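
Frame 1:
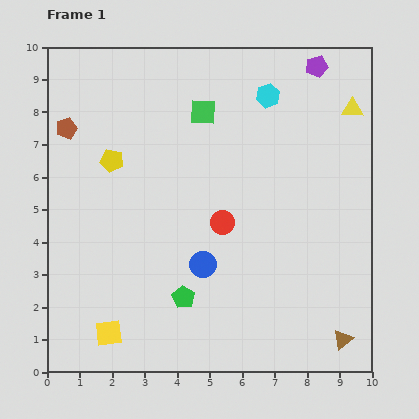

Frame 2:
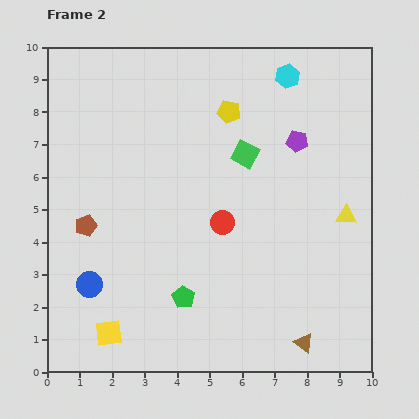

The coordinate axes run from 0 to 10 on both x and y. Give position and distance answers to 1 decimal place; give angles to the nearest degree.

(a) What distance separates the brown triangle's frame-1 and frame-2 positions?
1.2

The brown triangle moved from (9.1, 1.0) to (7.9, 0.9), a distance of √(1.2² + 0.1²) ≈ 1.2.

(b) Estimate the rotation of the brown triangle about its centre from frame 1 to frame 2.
46° counter-clockwise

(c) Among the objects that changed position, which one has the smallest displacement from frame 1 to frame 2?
the cyan hexagon

(moved 0.8)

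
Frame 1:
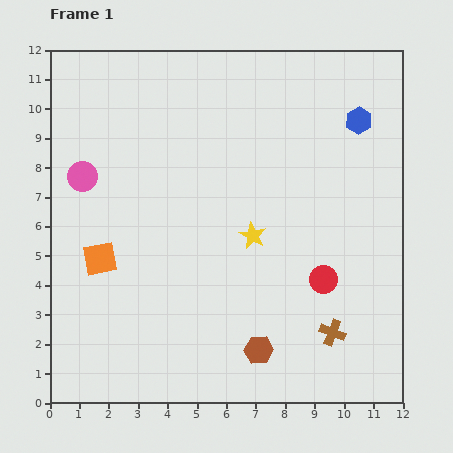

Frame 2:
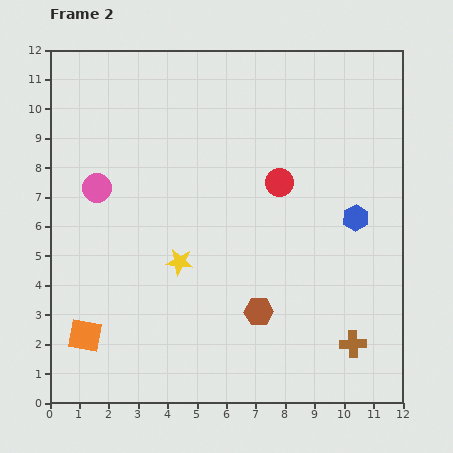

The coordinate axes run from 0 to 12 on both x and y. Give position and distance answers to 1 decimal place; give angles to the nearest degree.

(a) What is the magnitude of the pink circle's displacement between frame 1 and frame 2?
0.6

The pink circle moved from (1.1, 7.7) to (1.6, 7.3), a distance of √(0.5² + 0.4²) ≈ 0.6.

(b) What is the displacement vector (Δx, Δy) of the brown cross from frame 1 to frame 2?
(0.7, -0.4)

The brown cross was at (9.6, 2.4) in frame 1 and (10.3, 2.0) in frame 2.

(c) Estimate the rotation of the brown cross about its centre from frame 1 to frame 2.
24° counter-clockwise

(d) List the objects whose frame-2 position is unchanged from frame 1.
none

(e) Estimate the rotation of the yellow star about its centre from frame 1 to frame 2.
22° counter-clockwise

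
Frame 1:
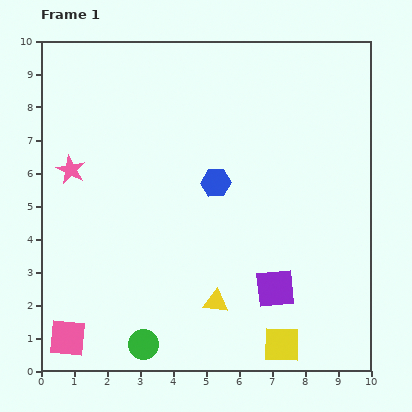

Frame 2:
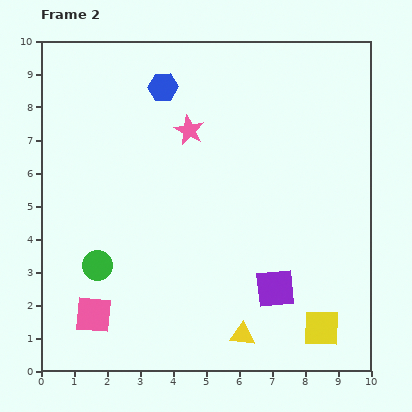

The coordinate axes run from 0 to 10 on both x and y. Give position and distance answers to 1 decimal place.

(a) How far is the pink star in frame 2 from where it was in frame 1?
3.8

The pink star moved from (0.9, 6.1) to (4.5, 7.3), a distance of √(3.6² + 1.2²) ≈ 3.8.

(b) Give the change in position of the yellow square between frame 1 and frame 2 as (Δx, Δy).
(1.2, 0.5)

The yellow square was at (7.3, 0.8) in frame 1 and (8.5, 1.3) in frame 2.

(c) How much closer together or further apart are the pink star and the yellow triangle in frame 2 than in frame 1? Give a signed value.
+0.5

Distance in frame 1: 5.9. Distance in frame 2: 6.4.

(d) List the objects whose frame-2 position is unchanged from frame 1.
the purple square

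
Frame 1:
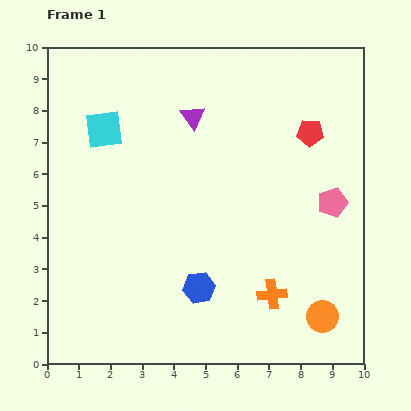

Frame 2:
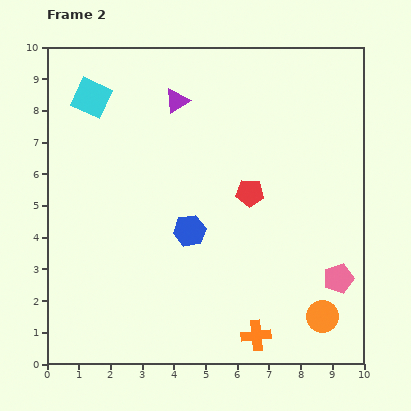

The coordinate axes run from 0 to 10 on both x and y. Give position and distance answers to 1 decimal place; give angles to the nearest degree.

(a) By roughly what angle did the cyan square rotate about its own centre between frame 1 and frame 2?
32° clockwise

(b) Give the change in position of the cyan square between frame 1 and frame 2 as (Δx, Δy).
(-0.4, 1.0)

The cyan square was at (1.8, 7.4) in frame 1 and (1.4, 8.4) in frame 2.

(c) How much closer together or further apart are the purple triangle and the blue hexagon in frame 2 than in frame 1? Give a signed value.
-1.3

Distance in frame 1: 5.4. Distance in frame 2: 4.1.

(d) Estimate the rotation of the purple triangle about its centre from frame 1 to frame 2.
33° clockwise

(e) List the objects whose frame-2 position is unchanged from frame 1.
the orange circle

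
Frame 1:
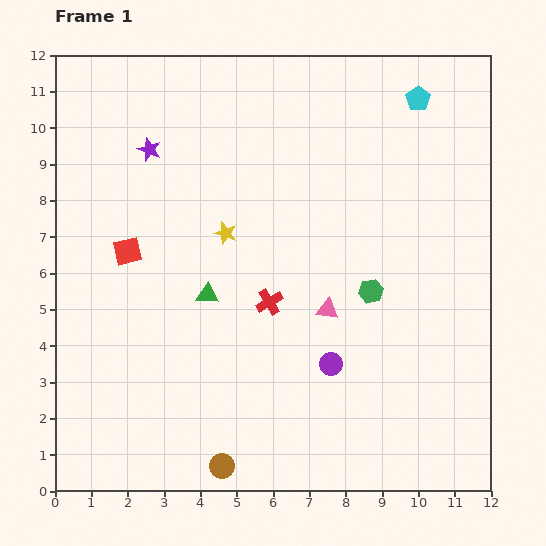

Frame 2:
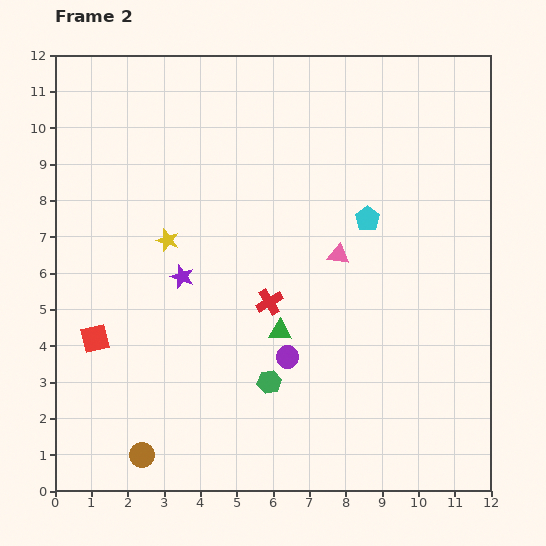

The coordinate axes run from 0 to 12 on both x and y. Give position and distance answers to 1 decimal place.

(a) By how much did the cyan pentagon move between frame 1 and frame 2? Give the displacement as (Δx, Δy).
(-1.4, -3.3)

The cyan pentagon was at (10.0, 10.8) in frame 1 and (8.6, 7.5) in frame 2.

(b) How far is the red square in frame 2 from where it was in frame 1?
2.6

The red square moved from (2.0, 6.6) to (1.1, 4.2), a distance of √(0.9² + 2.4²) ≈ 2.6.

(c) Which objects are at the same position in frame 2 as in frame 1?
the red cross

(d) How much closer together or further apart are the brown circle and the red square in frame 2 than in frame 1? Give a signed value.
-2.9

Distance in frame 1: 6.4. Distance in frame 2: 3.5.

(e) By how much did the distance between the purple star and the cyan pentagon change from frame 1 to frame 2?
-2.2

Distance in frame 1: 7.5. Distance in frame 2: 5.3.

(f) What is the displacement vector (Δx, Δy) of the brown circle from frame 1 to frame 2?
(-2.2, 0.3)

The brown circle was at (4.6, 0.7) in frame 1 and (2.4, 1.0) in frame 2.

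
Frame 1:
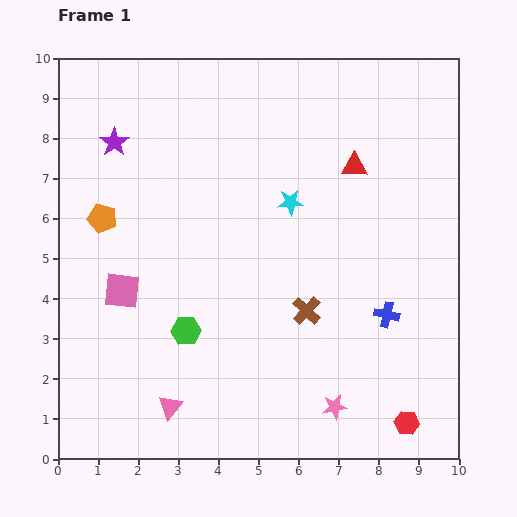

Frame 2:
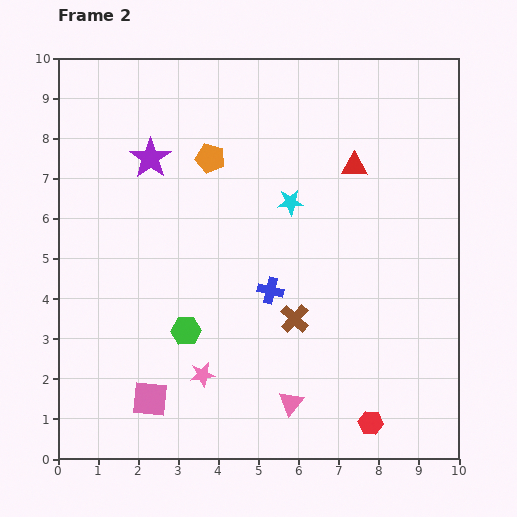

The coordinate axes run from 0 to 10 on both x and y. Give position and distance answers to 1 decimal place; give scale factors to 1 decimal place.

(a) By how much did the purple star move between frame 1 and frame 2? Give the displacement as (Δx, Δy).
(0.9, -0.4)

The purple star was at (1.4, 7.9) in frame 1 and (2.3, 7.5) in frame 2.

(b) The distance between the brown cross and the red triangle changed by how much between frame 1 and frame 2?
+0.3

Distance in frame 1: 3.8. Distance in frame 2: 4.1.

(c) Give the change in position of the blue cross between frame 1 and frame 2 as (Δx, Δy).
(-2.9, 0.6)

The blue cross was at (8.2, 3.6) in frame 1 and (5.3, 4.2) in frame 2.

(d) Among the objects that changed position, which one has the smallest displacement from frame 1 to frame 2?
the brown cross

(moved 0.4)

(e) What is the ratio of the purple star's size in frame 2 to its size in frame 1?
1.4×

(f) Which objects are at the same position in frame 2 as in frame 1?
the cyan star, the green hexagon, the red triangle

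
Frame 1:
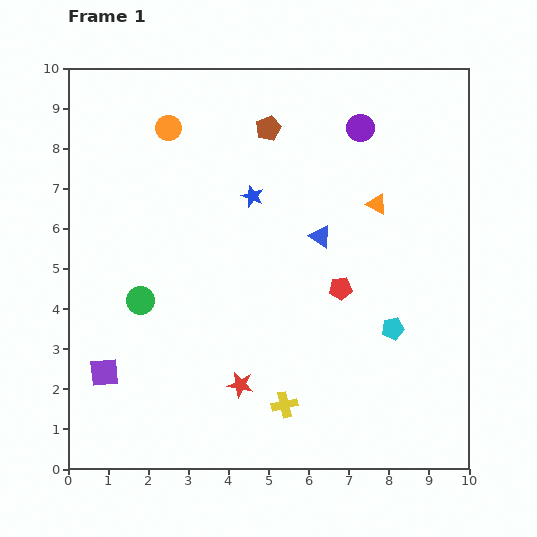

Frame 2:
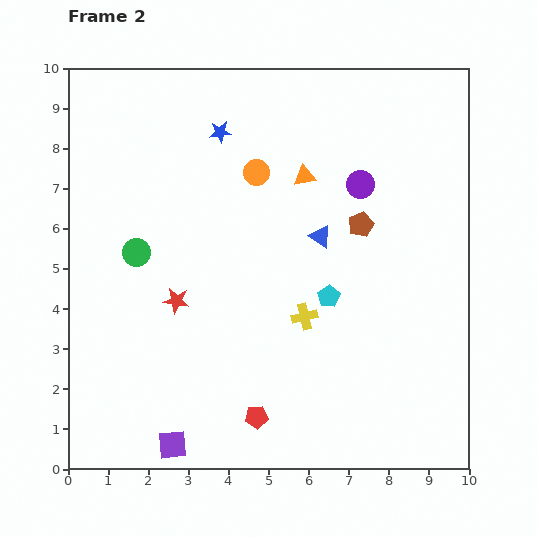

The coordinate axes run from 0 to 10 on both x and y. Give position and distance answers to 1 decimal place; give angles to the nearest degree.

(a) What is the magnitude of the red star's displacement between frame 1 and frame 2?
2.6

The red star moved from (4.3, 2.1) to (2.7, 4.2), a distance of √(1.6² + 2.1²) ≈ 2.6.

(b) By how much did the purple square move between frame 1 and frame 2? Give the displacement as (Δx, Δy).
(1.7, -1.8)

The purple square was at (0.9, 2.4) in frame 1 and (2.6, 0.6) in frame 2.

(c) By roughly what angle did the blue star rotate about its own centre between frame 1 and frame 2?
27° counter-clockwise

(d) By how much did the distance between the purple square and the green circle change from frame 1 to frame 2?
+2.9

Distance in frame 1: 2.0. Distance in frame 2: 4.9.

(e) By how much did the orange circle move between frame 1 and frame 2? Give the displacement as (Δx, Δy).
(2.2, -1.1)

The orange circle was at (2.5, 8.5) in frame 1 and (4.7, 7.4) in frame 2.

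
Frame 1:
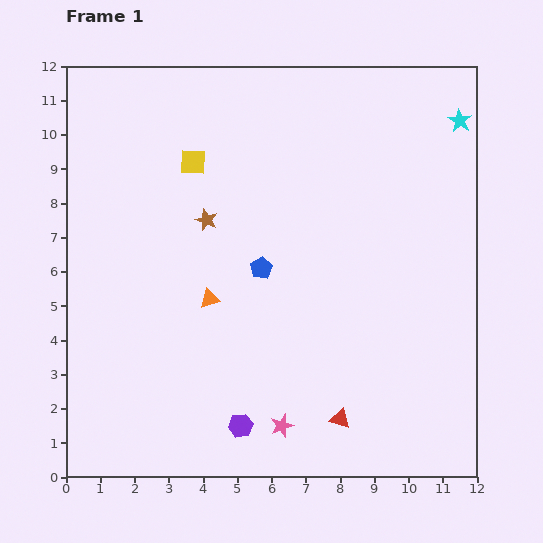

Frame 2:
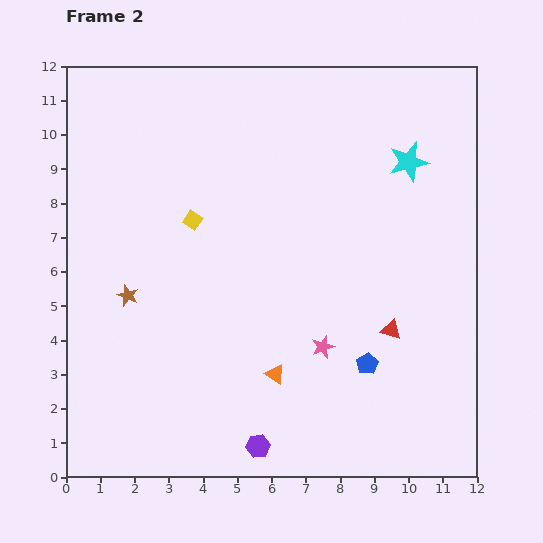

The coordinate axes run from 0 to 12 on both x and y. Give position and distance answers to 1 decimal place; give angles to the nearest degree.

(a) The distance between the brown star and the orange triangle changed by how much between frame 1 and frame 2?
+2.6

Distance in frame 1: 2.3. Distance in frame 2: 4.9.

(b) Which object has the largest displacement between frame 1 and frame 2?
the blue pentagon

(moved 4.2; next 3.2)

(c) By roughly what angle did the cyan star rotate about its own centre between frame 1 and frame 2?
26° clockwise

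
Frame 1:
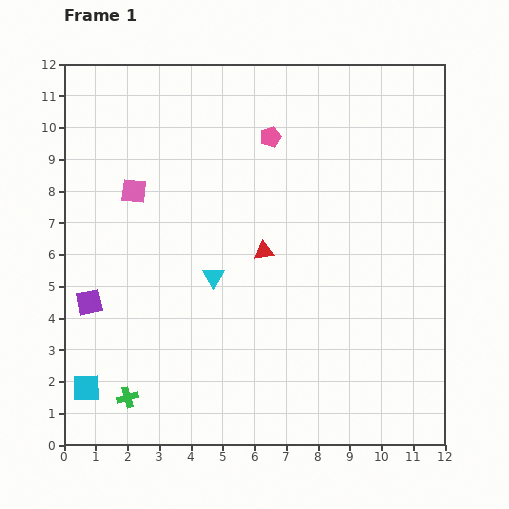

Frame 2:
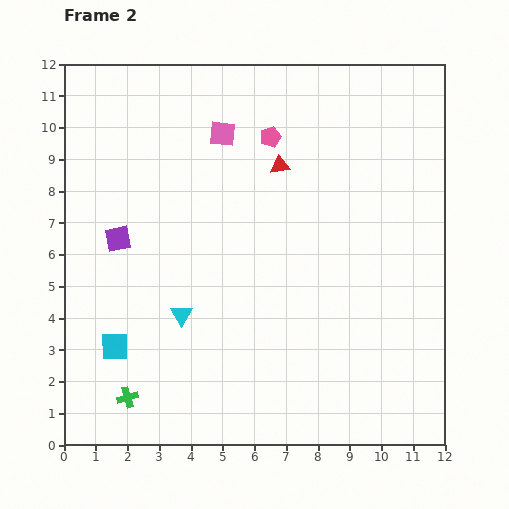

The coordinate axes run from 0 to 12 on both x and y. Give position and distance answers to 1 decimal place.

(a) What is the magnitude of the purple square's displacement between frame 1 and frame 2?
2.2

The purple square moved from (0.8, 4.5) to (1.7, 6.5), a distance of √(0.9² + 2.0²) ≈ 2.2.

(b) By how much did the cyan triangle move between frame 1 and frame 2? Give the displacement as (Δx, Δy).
(-1.0, -1.2)

The cyan triangle was at (4.7, 5.3) in frame 1 and (3.7, 4.1) in frame 2.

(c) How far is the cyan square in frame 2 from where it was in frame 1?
1.6

The cyan square moved from (0.7, 1.8) to (1.6, 3.1), a distance of √(0.9² + 1.3²) ≈ 1.6.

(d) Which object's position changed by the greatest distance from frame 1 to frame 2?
the pink square

(moved 3.3; next 2.7)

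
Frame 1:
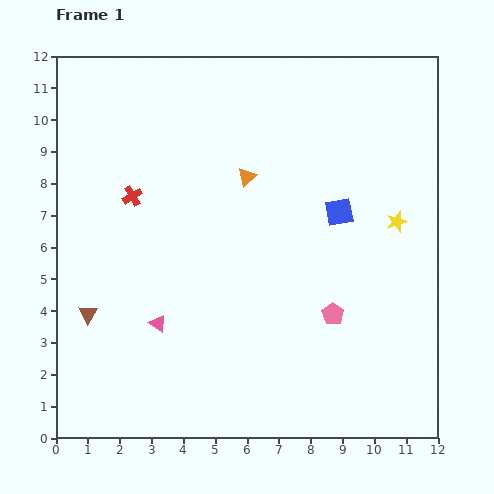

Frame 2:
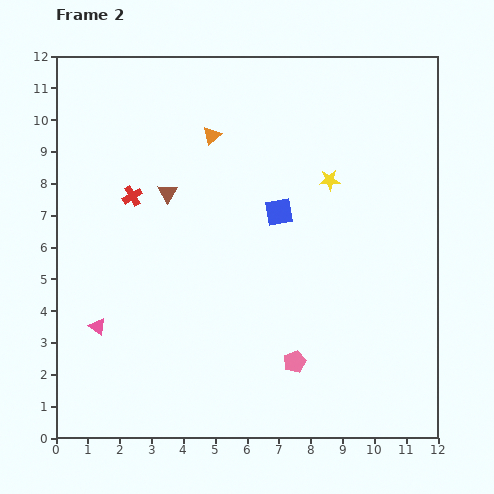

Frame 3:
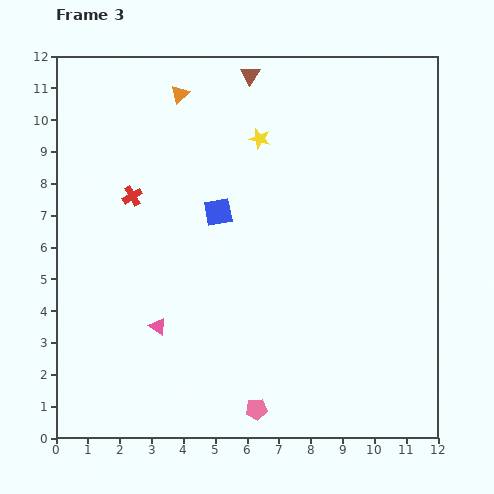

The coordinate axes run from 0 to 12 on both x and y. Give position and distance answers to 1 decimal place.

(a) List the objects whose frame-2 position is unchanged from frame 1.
the red cross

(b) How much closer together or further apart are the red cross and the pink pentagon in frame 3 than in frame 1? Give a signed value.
+0.5

Distance in frame 1: 7.3. Distance in frame 3: 7.8.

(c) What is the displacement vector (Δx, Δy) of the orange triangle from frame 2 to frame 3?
(-1.0, 1.3)

The orange triangle was at (4.9, 9.5) in frame 2 and (3.9, 10.8) in frame 3.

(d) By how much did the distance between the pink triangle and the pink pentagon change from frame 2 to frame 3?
-2.3

Distance in frame 2: 6.3. Distance in frame 3: 4.0.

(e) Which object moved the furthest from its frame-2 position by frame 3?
the brown triangle

(moved 4.5; next 2.6)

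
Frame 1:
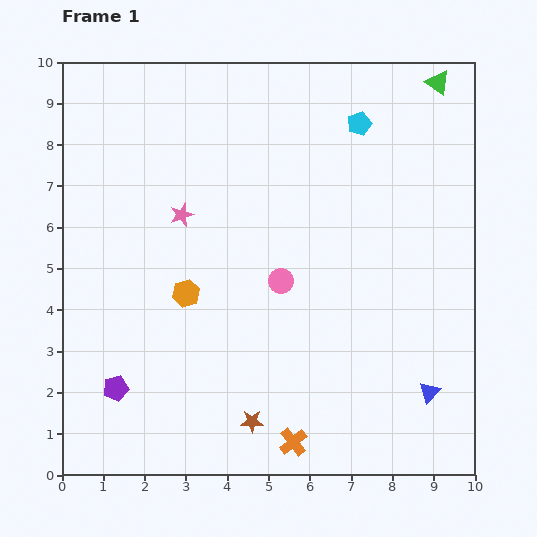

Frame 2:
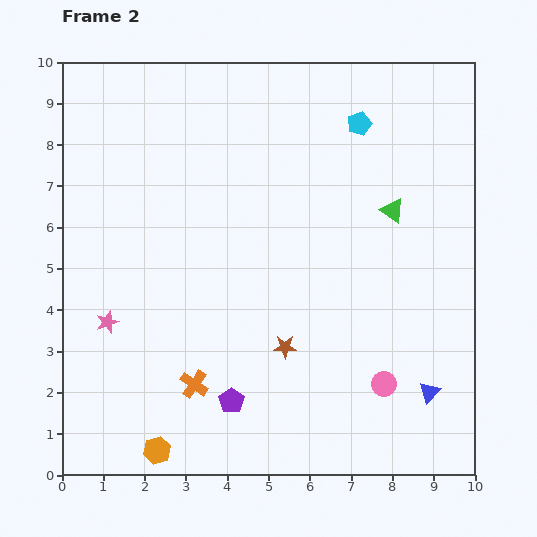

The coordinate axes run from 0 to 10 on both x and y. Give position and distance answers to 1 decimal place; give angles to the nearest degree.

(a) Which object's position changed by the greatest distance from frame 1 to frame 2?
the orange hexagon

(moved 3.9; next 3.5)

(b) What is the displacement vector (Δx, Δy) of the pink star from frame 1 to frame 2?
(-1.8, -2.6)

The pink star was at (2.9, 6.3) in frame 1 and (1.1, 3.7) in frame 2.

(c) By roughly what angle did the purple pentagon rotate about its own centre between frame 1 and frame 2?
22° counter-clockwise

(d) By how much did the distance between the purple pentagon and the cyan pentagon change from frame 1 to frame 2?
-1.3

Distance in frame 1: 8.7. Distance in frame 2: 7.4.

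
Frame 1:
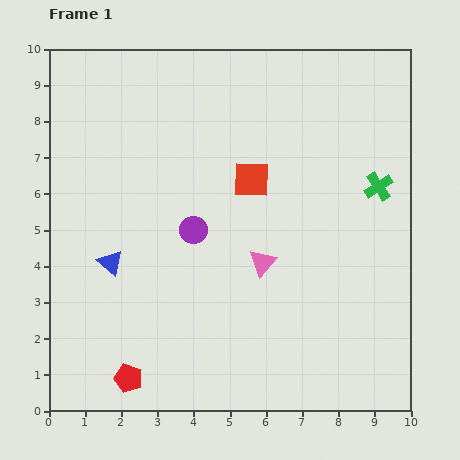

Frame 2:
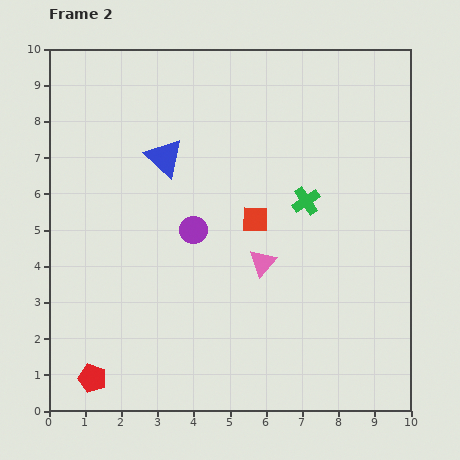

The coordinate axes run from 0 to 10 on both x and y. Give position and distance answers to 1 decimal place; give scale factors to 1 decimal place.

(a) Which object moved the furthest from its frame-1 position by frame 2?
the blue triangle

(moved 3.3; next 2.0)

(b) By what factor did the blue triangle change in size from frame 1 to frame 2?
1.5×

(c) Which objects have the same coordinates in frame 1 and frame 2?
the purple circle, the pink triangle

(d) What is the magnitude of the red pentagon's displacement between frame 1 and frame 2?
1.0

The red pentagon moved from (2.2, 0.9) to (1.2, 0.9), a distance of √(1.0² + 0.0²) ≈ 1.0.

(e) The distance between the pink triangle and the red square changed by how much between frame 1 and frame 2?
-1.1

Distance in frame 1: 2.3. Distance in frame 2: 1.2.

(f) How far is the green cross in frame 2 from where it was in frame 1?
2.0

The green cross moved from (9.1, 6.2) to (7.1, 5.8), a distance of √(2.0² + 0.4²) ≈ 2.0.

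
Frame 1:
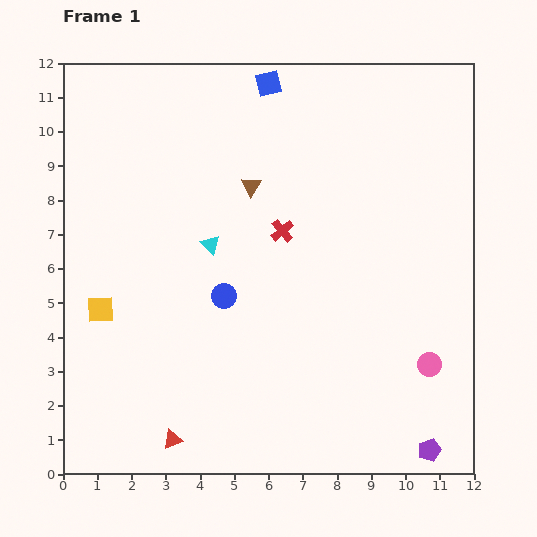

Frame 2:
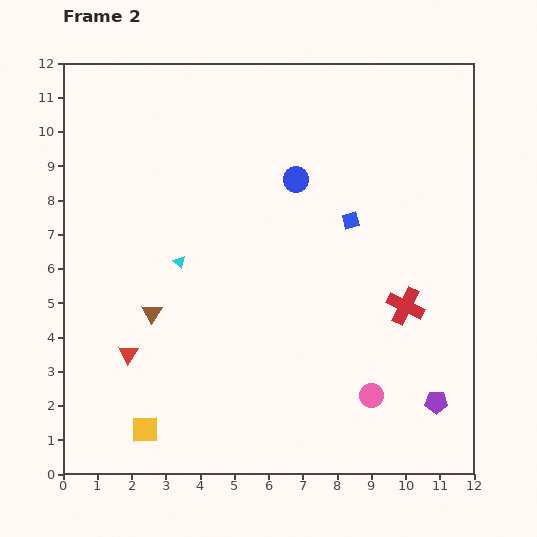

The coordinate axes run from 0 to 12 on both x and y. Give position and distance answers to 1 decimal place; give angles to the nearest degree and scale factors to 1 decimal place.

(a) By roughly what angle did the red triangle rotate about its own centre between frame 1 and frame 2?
38° counter-clockwise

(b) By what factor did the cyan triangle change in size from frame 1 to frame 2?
0.6×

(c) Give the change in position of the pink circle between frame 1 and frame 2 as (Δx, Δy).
(-1.7, -0.9)

The pink circle was at (10.7, 3.2) in frame 1 and (9.0, 2.3) in frame 2.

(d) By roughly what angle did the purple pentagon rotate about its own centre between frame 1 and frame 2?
18° clockwise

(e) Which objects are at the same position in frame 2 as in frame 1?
none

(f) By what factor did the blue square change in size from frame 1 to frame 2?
0.7×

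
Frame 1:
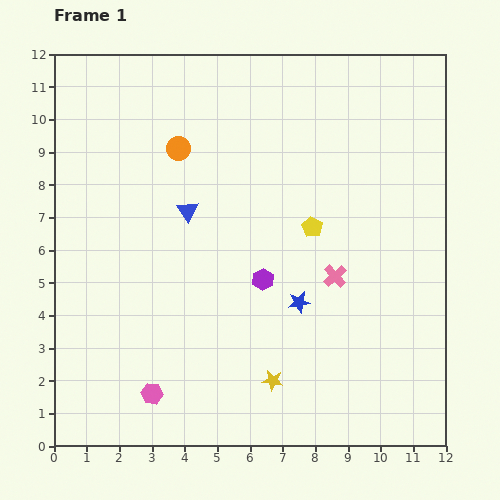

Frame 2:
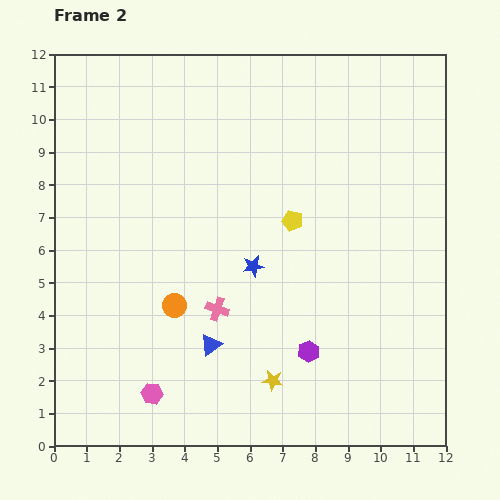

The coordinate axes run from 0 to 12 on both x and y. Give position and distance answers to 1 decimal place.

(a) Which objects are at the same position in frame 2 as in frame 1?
the pink hexagon, the yellow star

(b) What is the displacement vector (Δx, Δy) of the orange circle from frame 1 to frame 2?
(-0.1, -4.8)

The orange circle was at (3.8, 9.1) in frame 1 and (3.7, 4.3) in frame 2.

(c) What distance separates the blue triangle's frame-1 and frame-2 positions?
4.2

The blue triangle moved from (4.1, 7.2) to (4.8, 3.1), a distance of √(0.7² + 4.1²) ≈ 4.2.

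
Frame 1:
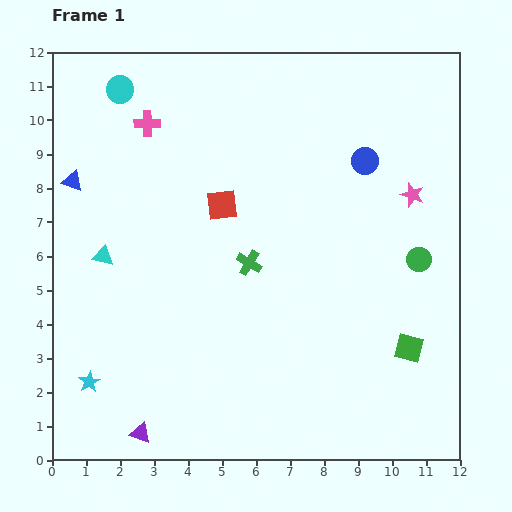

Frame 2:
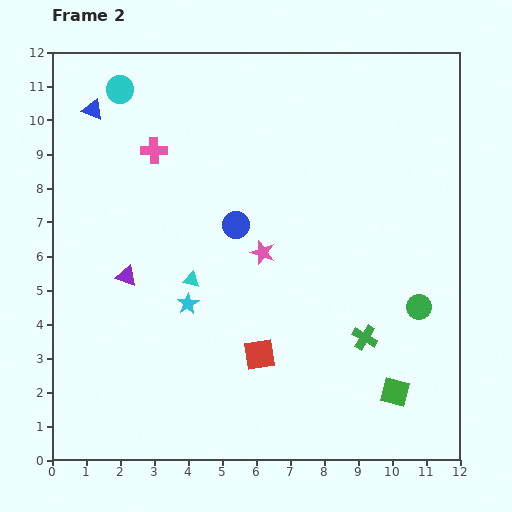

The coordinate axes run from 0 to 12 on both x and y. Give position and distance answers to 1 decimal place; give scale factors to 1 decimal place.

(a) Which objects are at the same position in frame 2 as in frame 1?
the cyan circle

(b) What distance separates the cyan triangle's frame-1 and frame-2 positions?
2.7

The cyan triangle moved from (1.5, 6.0) to (4.1, 5.3), a distance of √(2.6² + 0.7²) ≈ 2.7.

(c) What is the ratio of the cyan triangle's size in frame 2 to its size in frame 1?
0.8×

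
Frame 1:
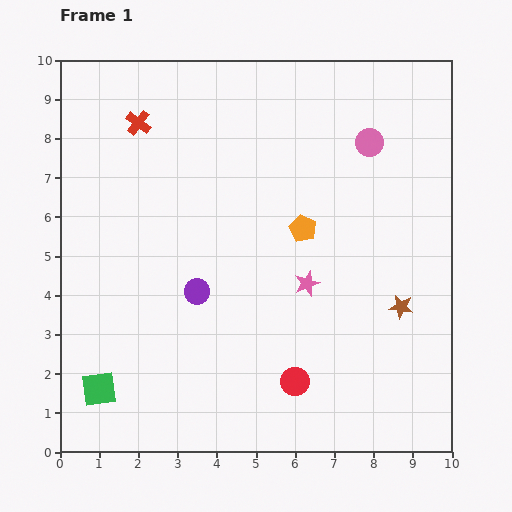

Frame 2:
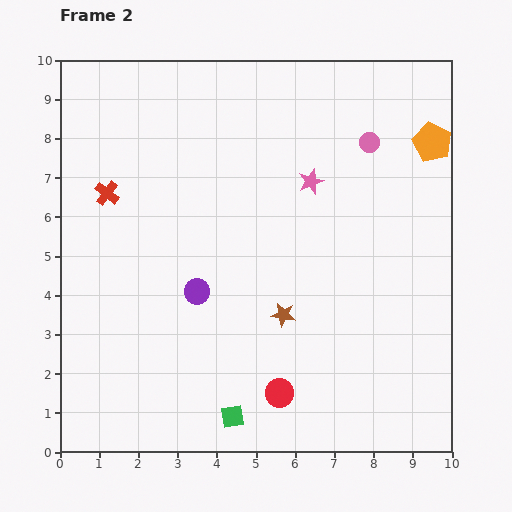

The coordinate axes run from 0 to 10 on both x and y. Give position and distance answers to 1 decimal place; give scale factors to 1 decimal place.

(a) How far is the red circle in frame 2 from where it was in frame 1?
0.5

The red circle moved from (6.0, 1.8) to (5.6, 1.5), a distance of √(0.4² + 0.3²) ≈ 0.5.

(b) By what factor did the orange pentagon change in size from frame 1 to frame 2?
1.4×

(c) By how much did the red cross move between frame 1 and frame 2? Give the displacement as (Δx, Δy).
(-0.8, -1.8)

The red cross was at (2.0, 8.4) in frame 1 and (1.2, 6.6) in frame 2.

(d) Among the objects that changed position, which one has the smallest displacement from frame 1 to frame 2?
the red circle

(moved 0.5)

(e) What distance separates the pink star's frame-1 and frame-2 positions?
2.6

The pink star moved from (6.3, 4.3) to (6.4, 6.9), a distance of √(0.1² + 2.6²) ≈ 2.6.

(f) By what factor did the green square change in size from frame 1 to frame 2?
0.7×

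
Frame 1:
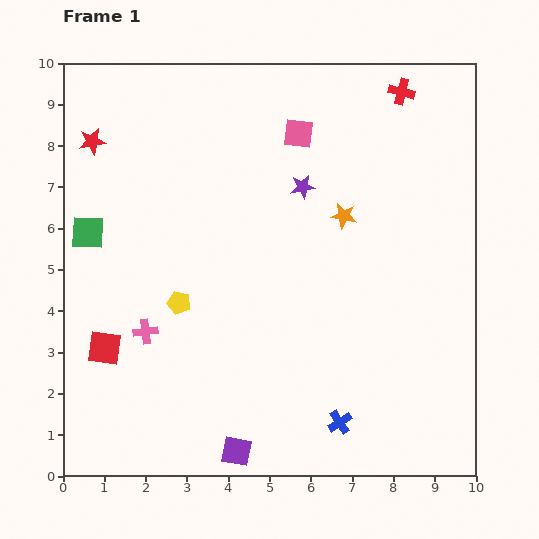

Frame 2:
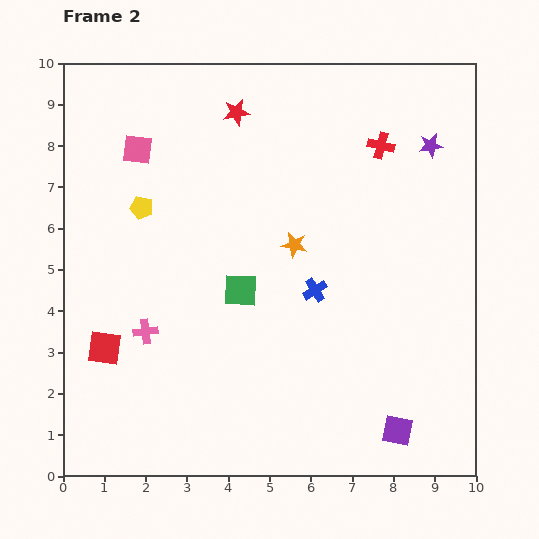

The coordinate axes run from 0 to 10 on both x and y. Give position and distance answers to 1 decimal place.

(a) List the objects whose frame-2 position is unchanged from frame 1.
the pink cross, the red square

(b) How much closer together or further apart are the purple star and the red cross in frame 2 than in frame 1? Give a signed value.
-2.1

Distance in frame 1: 3.3. Distance in frame 2: 1.2.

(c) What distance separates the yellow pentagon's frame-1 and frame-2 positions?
2.5

The yellow pentagon moved from (2.8, 4.2) to (1.9, 6.5), a distance of √(0.9² + 2.3²) ≈ 2.5.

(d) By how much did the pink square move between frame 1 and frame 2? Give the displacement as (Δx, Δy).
(-3.9, -0.4)

The pink square was at (5.7, 8.3) in frame 1 and (1.8, 7.9) in frame 2.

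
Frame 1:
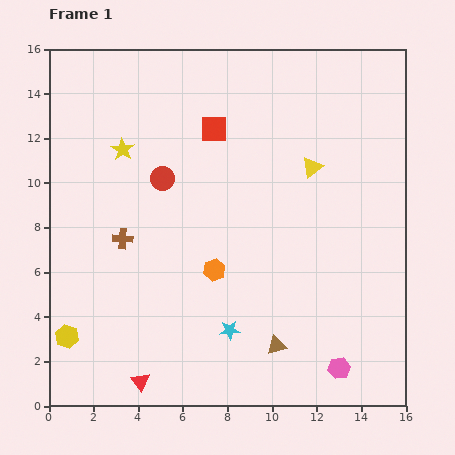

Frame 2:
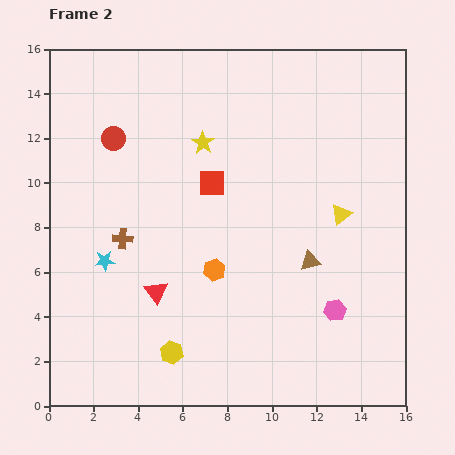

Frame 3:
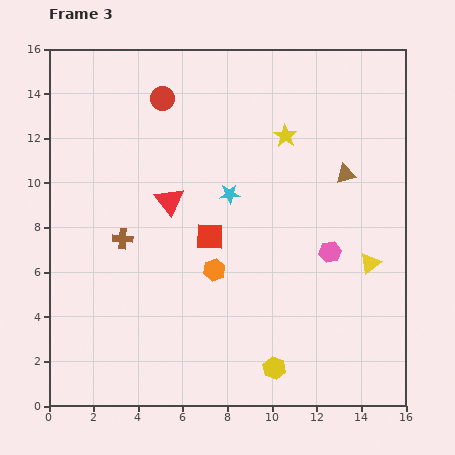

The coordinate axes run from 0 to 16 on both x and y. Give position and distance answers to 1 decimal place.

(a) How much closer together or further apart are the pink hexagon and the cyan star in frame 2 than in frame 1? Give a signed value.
+5.3

Distance in frame 1: 5.2. Distance in frame 2: 10.5.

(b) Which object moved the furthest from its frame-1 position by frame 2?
the cyan star

(moved 6.4; next 4.8)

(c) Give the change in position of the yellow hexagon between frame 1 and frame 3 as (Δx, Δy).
(9.3, -1.4)

The yellow hexagon was at (0.8, 3.1) in frame 1 and (10.1, 1.7) in frame 3.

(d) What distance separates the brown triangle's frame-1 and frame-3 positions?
8.3

The brown triangle moved from (10.2, 2.7) to (13.3, 10.4), a distance of √(3.1² + 7.7²) ≈ 8.3.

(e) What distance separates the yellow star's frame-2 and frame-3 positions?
3.7

The yellow star moved from (6.9, 11.8) to (10.6, 12.1), a distance of √(3.7² + 0.3²) ≈ 3.7.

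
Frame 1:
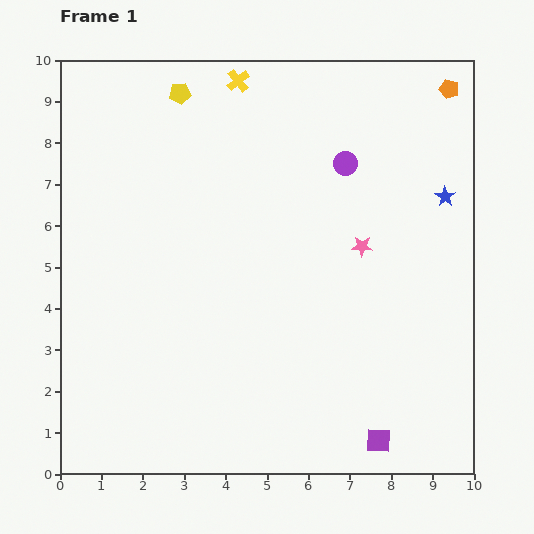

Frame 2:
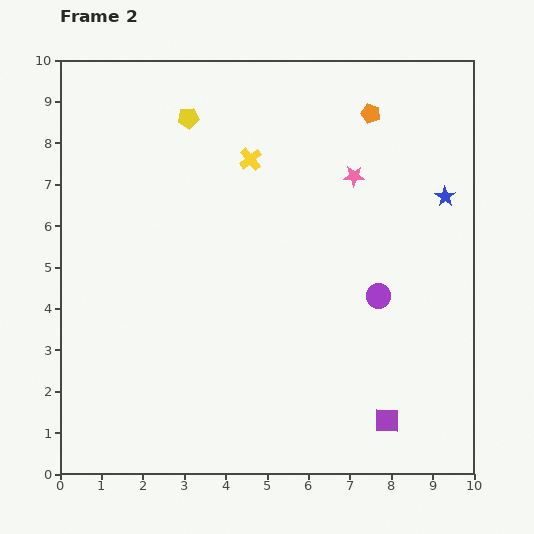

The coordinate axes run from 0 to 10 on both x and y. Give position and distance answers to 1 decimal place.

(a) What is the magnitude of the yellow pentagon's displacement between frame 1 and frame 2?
0.6

The yellow pentagon moved from (2.9, 9.2) to (3.1, 8.6), a distance of √(0.2² + 0.6²) ≈ 0.6.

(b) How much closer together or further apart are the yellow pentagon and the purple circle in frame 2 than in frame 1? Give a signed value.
+2.0

Distance in frame 1: 4.3. Distance in frame 2: 6.3.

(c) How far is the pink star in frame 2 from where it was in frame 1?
1.7

The pink star moved from (7.3, 5.5) to (7.1, 7.2), a distance of √(0.2² + 1.7²) ≈ 1.7.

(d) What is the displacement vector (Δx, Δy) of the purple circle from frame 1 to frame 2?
(0.8, -3.2)

The purple circle was at (6.9, 7.5) in frame 1 and (7.7, 4.3) in frame 2.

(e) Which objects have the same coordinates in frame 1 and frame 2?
the blue star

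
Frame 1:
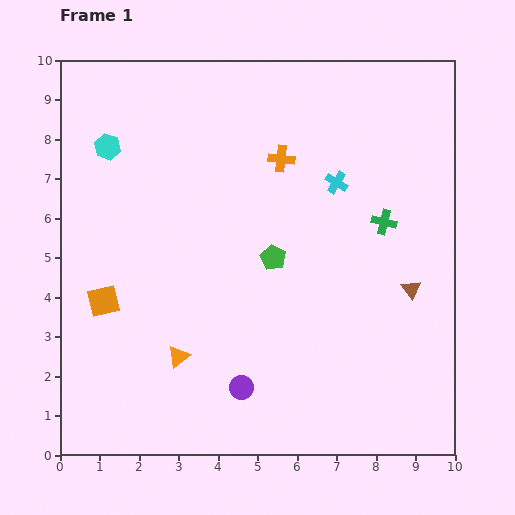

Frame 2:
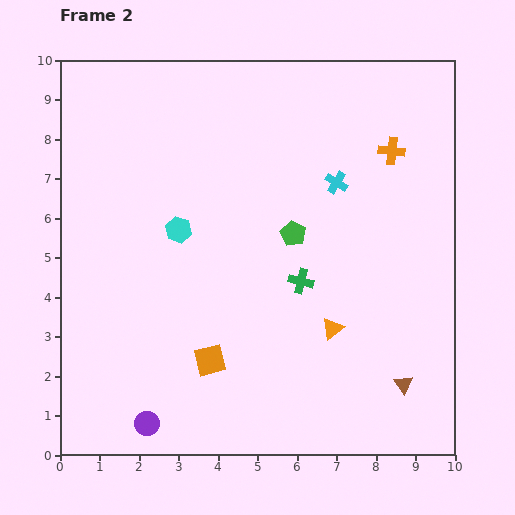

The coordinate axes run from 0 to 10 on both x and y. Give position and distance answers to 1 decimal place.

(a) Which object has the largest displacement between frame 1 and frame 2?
the orange triangle

(moved 4.0; next 3.1)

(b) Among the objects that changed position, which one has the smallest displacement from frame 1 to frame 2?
the green pentagon

(moved 0.8)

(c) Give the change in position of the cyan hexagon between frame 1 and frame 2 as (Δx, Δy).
(1.8, -2.1)

The cyan hexagon was at (1.2, 7.8) in frame 1 and (3.0, 5.7) in frame 2.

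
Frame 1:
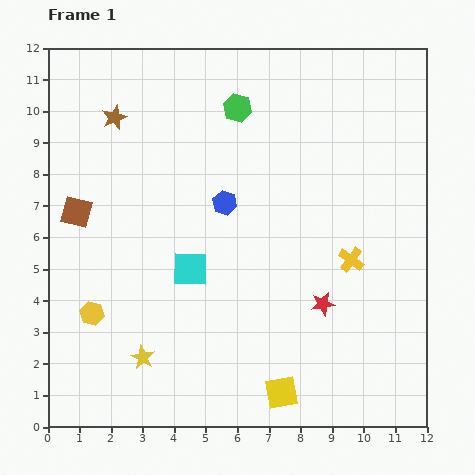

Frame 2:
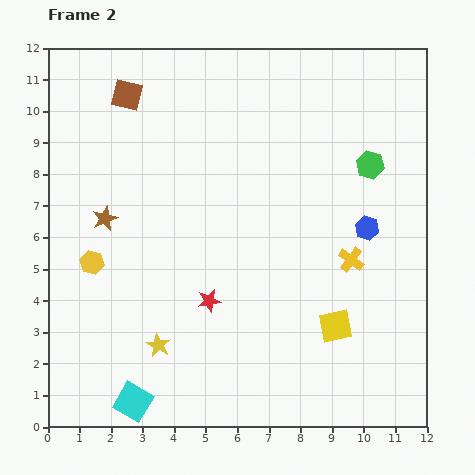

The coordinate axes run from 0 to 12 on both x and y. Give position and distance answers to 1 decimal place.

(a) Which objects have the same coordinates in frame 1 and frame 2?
the yellow cross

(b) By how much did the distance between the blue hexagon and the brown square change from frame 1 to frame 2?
+4.0

Distance in frame 1: 4.7. Distance in frame 2: 8.7.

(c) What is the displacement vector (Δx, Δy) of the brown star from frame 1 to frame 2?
(-0.3, -3.2)

The brown star was at (2.1, 9.8) in frame 1 and (1.8, 6.6) in frame 2.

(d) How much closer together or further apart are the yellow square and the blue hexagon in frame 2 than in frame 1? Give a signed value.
-3.0

Distance in frame 1: 6.3. Distance in frame 2: 3.3.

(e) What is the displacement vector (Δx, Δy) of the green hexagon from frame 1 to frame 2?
(4.2, -1.8)

The green hexagon was at (6.0, 10.1) in frame 1 and (10.2, 8.3) in frame 2.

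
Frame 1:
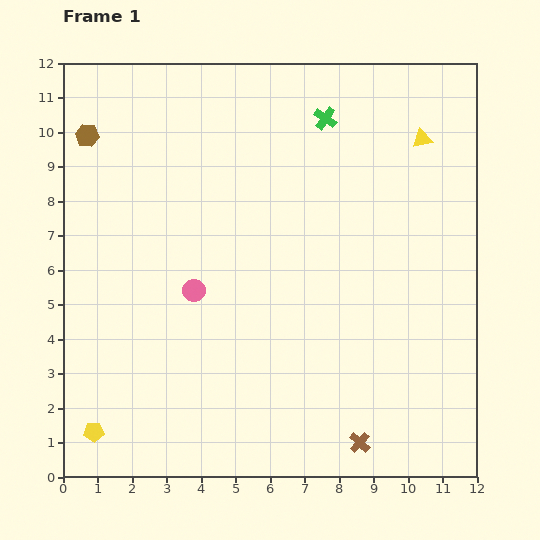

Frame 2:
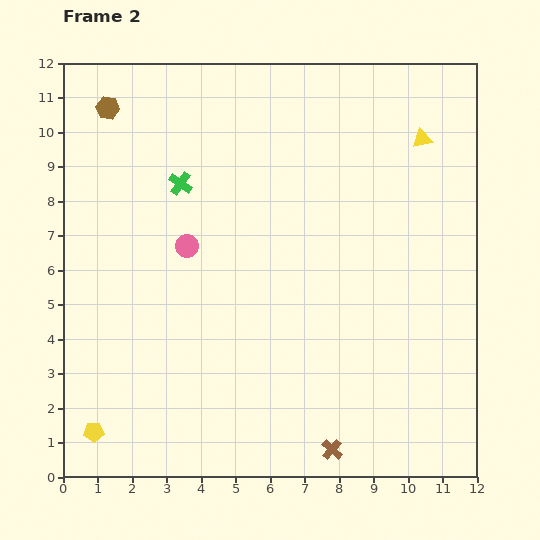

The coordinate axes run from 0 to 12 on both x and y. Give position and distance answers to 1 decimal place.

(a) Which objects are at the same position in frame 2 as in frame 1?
the yellow pentagon, the yellow triangle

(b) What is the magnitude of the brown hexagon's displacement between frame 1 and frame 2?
1.0

The brown hexagon moved from (0.7, 9.9) to (1.3, 10.7), a distance of √(0.6² + 0.8²) ≈ 1.0.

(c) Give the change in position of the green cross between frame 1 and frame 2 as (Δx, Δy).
(-4.2, -1.9)

The green cross was at (7.6, 10.4) in frame 1 and (3.4, 8.5) in frame 2.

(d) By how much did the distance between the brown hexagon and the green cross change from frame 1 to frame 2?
-3.9

Distance in frame 1: 6.9. Distance in frame 2: 3.0.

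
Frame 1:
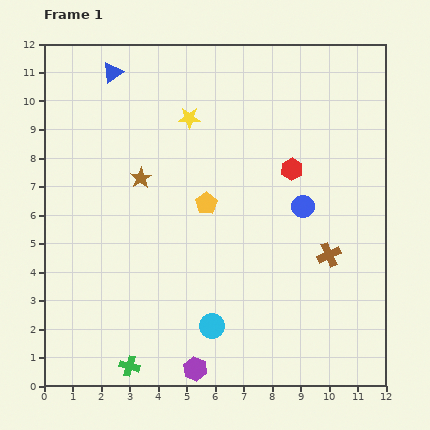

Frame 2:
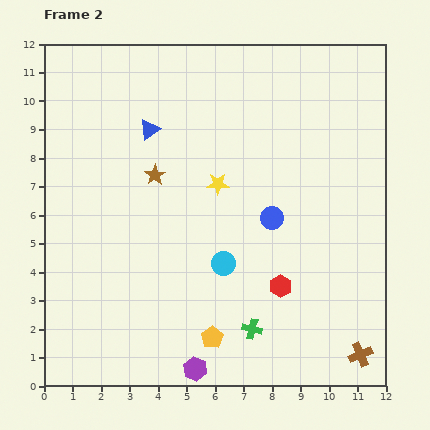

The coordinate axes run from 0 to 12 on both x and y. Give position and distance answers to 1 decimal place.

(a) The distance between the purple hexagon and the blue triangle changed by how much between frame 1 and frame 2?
-2.2

Distance in frame 1: 10.8. Distance in frame 2: 8.6.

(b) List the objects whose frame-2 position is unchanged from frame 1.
the purple hexagon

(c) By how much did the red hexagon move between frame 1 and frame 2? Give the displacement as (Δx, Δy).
(-0.4, -4.1)

The red hexagon was at (8.7, 7.6) in frame 1 and (8.3, 3.5) in frame 2.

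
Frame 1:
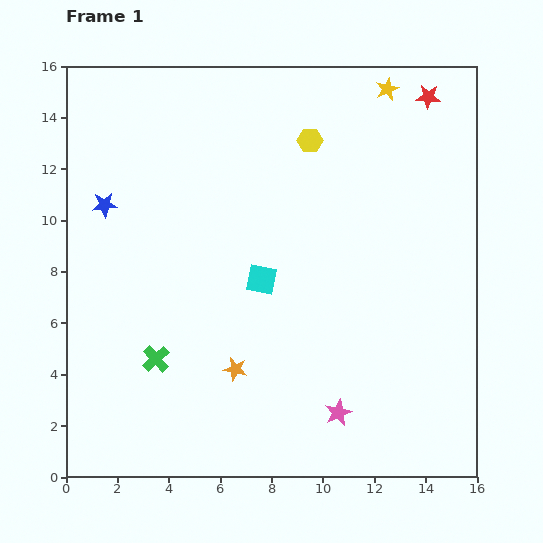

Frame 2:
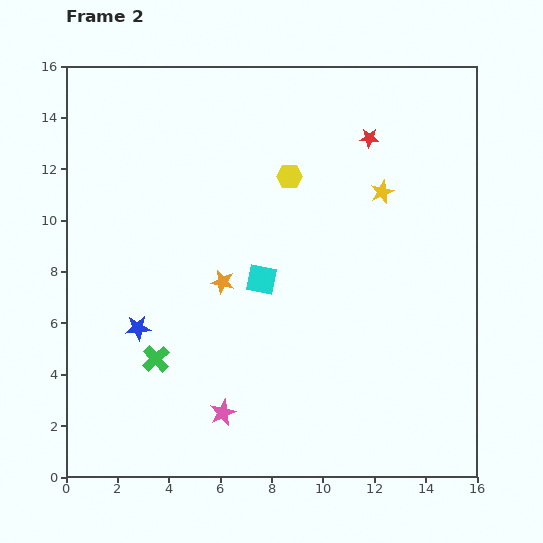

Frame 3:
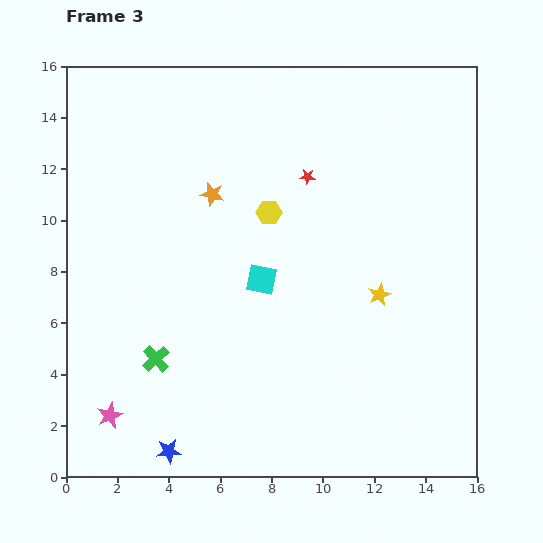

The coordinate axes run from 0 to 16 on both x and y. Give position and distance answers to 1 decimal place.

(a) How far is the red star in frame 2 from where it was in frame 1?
2.8

The red star moved from (14.1, 14.8) to (11.8, 13.2), a distance of √(2.3² + 1.6²) ≈ 2.8.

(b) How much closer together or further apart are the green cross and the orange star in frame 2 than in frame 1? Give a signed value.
+0.9

Distance in frame 1: 3.1. Distance in frame 2: 4.0.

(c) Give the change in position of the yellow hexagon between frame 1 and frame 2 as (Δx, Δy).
(-0.8, -1.4)

The yellow hexagon was at (9.5, 13.1) in frame 1 and (8.7, 11.7) in frame 2.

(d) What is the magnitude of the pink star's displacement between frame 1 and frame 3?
8.9

The pink star moved from (10.6, 2.5) to (1.7, 2.4), a distance of √(8.9² + 0.1²) ≈ 8.9.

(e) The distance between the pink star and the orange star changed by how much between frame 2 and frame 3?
+4.4

Distance in frame 2: 5.1. Distance in frame 3: 9.5.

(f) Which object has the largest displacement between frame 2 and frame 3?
the blue star

(moved 4.9; next 4.4)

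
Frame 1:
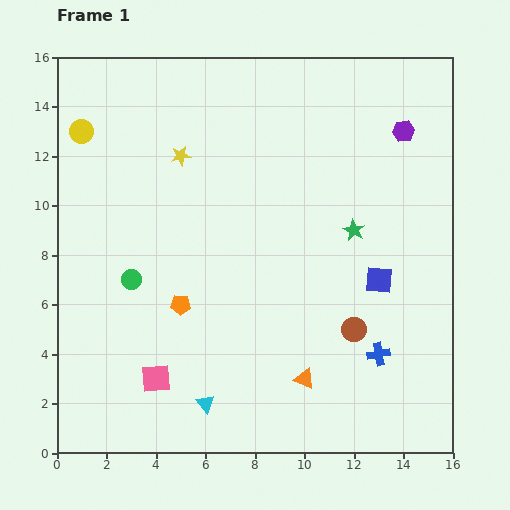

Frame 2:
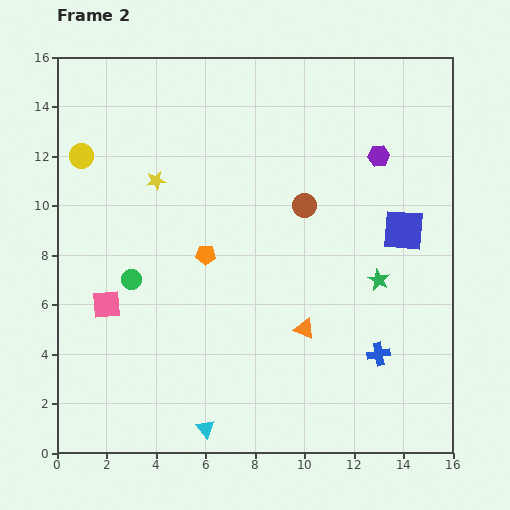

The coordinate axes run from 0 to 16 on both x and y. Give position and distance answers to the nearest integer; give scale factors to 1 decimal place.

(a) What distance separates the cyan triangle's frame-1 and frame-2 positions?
1

The cyan triangle moved from (6, 2) to (6, 1), a distance of √(0² + 1²) ≈ 1.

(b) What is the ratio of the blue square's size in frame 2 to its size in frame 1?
1.5×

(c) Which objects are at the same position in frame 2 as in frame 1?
the green circle, the blue cross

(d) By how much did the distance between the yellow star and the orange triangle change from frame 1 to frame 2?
-2

Distance in frame 1: 10. Distance in frame 2: 8.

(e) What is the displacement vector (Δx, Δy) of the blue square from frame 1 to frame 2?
(1, 2)

The blue square was at (13, 7) in frame 1 and (14, 9) in frame 2.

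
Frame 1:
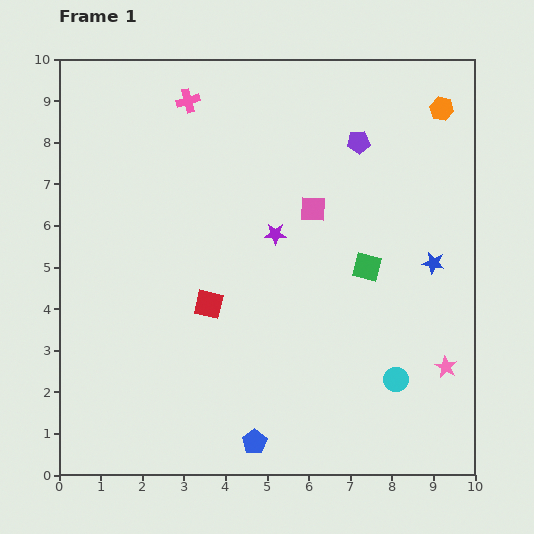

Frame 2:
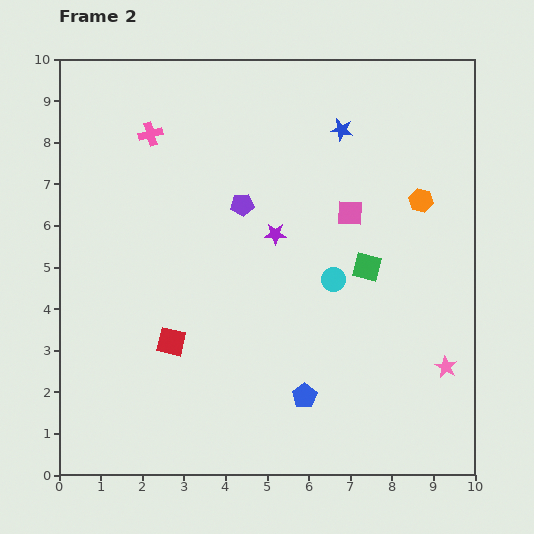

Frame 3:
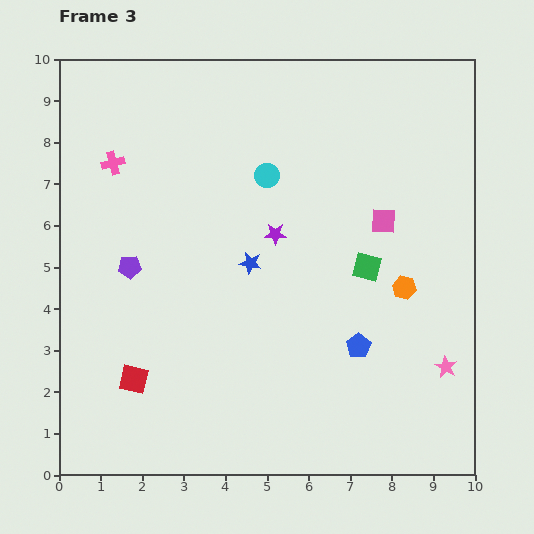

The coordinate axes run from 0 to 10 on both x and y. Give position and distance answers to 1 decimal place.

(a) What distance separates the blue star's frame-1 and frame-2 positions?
3.9

The blue star moved from (9.0, 5.1) to (6.8, 8.3), a distance of √(2.2² + 3.2²) ≈ 3.9.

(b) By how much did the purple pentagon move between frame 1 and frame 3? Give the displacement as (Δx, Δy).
(-5.5, -3.0)

The purple pentagon was at (7.2, 8.0) in frame 1 and (1.7, 5.0) in frame 3.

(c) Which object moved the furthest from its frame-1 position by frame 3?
the purple pentagon

(moved 6.3; next 5.8)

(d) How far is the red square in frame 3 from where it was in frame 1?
2.5

The red square moved from (3.6, 4.1) to (1.8, 2.3), a distance of √(1.8² + 1.8²) ≈ 2.5.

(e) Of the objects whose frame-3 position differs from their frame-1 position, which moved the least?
the pink square

(moved 1.7)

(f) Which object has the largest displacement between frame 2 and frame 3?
the blue star

(moved 3.9; next 3.1)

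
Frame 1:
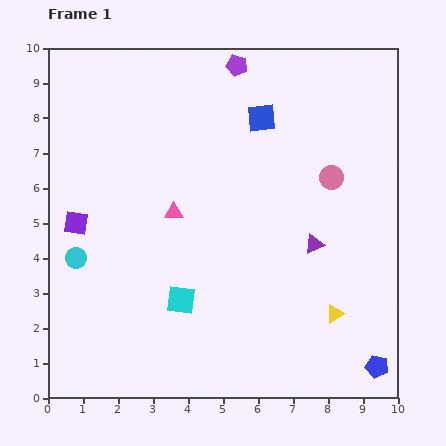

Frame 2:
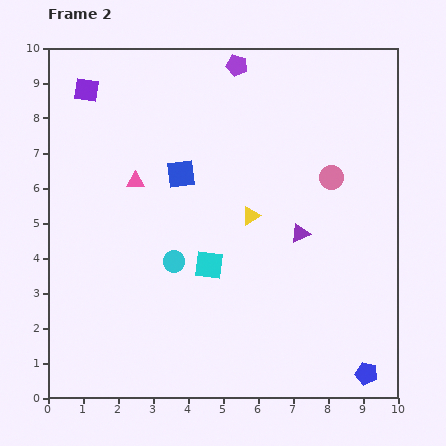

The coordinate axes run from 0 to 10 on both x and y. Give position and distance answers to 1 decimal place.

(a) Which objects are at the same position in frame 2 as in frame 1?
the purple pentagon, the pink circle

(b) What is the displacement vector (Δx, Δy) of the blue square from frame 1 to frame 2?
(-2.3, -1.6)

The blue square was at (6.1, 8.0) in frame 1 and (3.8, 6.4) in frame 2.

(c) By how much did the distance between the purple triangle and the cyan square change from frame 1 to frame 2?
-1.3

Distance in frame 1: 4.1. Distance in frame 2: 2.8.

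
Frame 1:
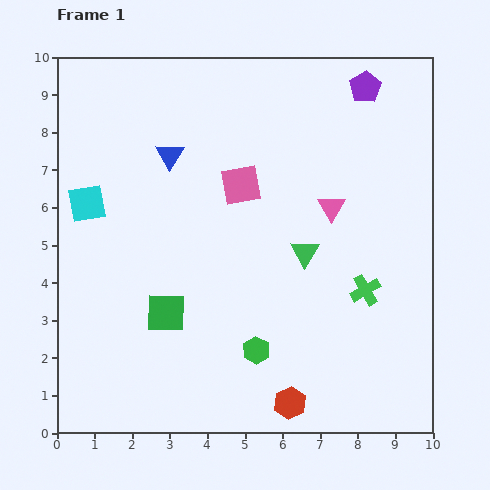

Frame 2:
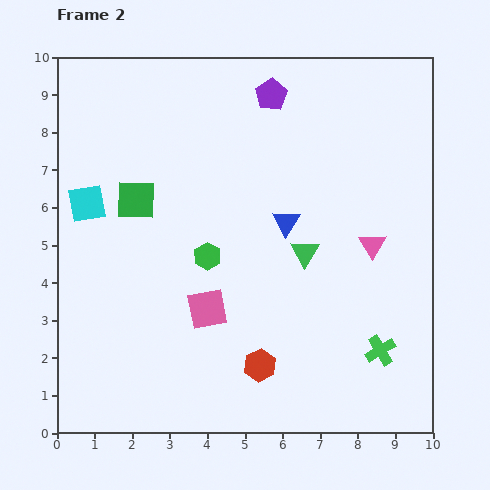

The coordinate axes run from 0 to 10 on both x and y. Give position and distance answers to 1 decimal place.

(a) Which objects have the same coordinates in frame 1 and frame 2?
the cyan square, the green triangle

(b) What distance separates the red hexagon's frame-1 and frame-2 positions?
1.3

The red hexagon moved from (6.2, 0.8) to (5.4, 1.8), a distance of √(0.8² + 1.0²) ≈ 1.3.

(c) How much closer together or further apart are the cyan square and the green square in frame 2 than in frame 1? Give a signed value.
-2.3

Distance in frame 1: 3.6. Distance in frame 2: 1.3.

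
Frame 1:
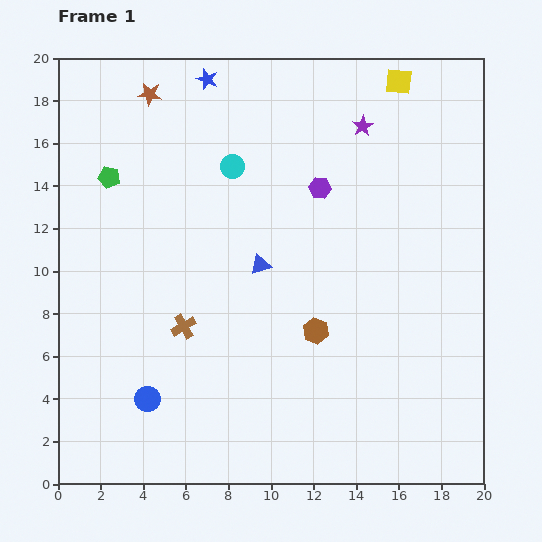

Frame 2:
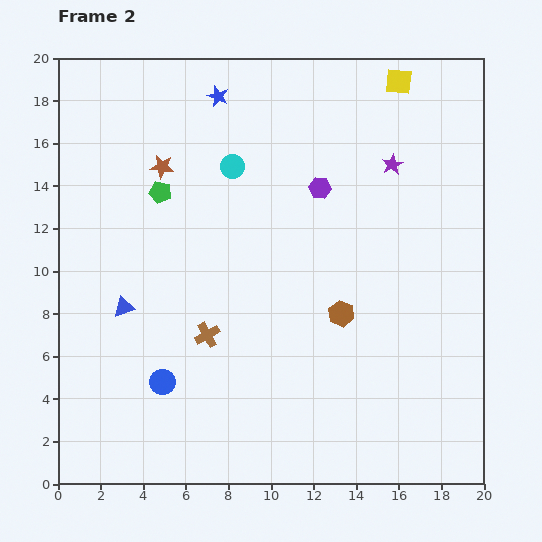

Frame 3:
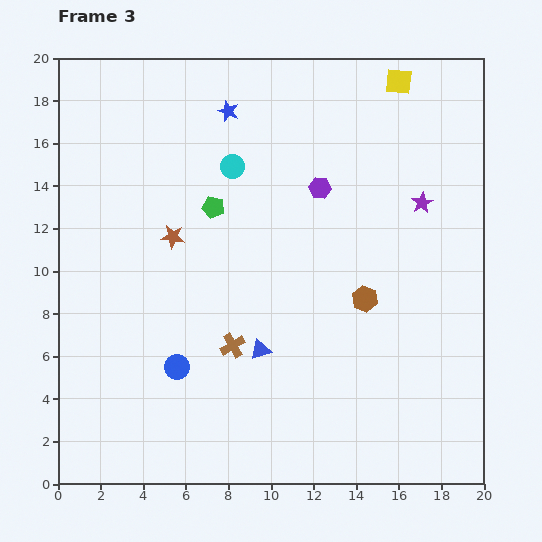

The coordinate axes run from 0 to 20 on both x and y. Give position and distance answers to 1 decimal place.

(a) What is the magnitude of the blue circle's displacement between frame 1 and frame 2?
1.1

The blue circle moved from (4.2, 4.0) to (4.9, 4.8), a distance of √(0.7² + 0.8²) ≈ 1.1.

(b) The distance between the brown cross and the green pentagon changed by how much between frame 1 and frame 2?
-0.7

Distance in frame 1: 7.8. Distance in frame 2: 7.1.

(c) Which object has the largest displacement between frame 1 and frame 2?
the blue triangle

(moved 6.7; next 3.5)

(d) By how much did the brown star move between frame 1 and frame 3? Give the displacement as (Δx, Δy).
(1.1, -6.7)

The brown star was at (4.3, 18.3) in frame 1 and (5.4, 11.6) in frame 3.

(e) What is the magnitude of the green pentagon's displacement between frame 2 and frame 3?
2.6

The green pentagon moved from (4.8, 13.7) to (7.3, 13.0), a distance of √(2.5² + 0.7²) ≈ 2.6.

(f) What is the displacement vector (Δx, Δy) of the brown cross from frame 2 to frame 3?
(1.2, -0.5)

The brown cross was at (7.0, 7.0) in frame 2 and (8.2, 6.5) in frame 3.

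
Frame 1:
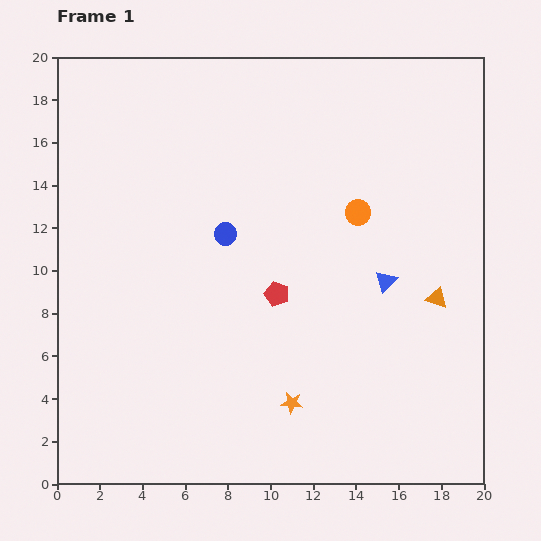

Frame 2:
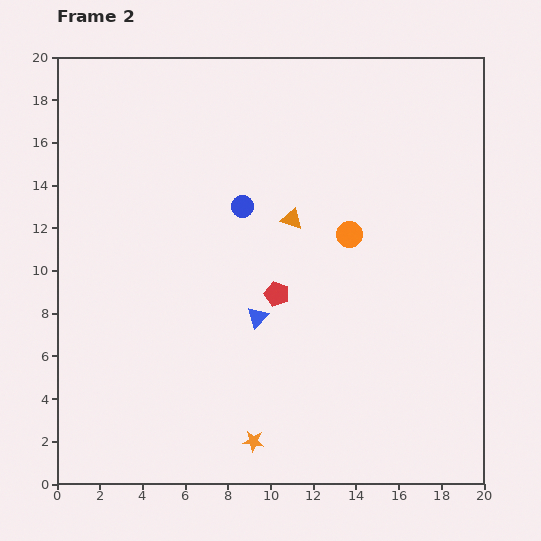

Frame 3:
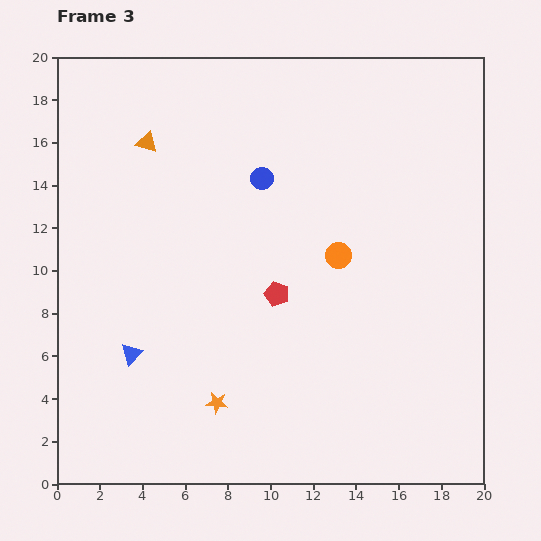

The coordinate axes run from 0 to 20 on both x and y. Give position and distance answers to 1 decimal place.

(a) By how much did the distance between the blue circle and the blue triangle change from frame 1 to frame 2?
-2.6

Distance in frame 1: 7.8. Distance in frame 2: 5.2.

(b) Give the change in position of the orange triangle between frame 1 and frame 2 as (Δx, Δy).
(-6.8, 3.7)

The orange triangle was at (17.8, 8.7) in frame 1 and (11.0, 12.4) in frame 2.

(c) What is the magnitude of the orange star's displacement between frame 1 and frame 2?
2.5

The orange star moved from (11.0, 3.8) to (9.2, 2.0), a distance of √(1.8² + 1.8²) ≈ 2.5.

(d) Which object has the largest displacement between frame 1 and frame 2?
the orange triangle

(moved 7.7; next 6.2)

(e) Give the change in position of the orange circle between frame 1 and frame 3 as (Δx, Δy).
(-0.9, -2.0)

The orange circle was at (14.1, 12.7) in frame 1 and (13.2, 10.7) in frame 3.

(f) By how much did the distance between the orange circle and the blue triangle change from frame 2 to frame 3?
+4.9

Distance in frame 2: 5.8. Distance in frame 3: 10.7.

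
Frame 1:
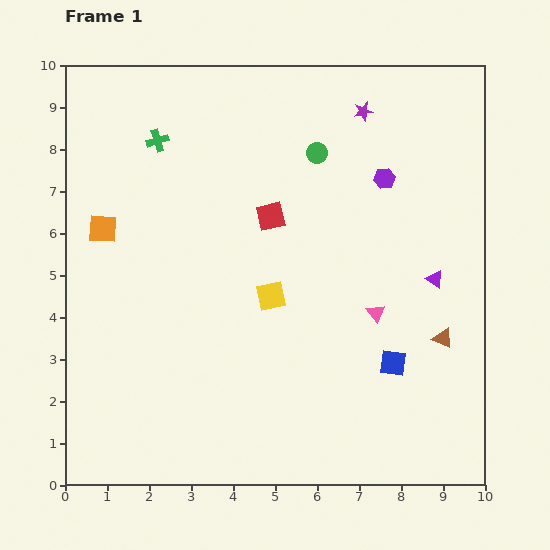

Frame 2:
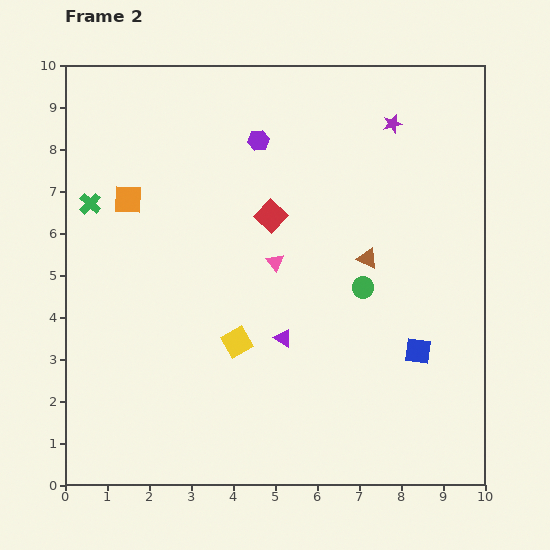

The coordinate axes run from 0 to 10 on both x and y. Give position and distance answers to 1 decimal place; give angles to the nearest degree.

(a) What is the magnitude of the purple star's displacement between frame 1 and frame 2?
0.8

The purple star moved from (7.1, 8.9) to (7.8, 8.6), a distance of √(0.7² + 0.3²) ≈ 0.8.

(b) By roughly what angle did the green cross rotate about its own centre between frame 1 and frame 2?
30° counter-clockwise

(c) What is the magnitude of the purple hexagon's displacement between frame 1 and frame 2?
3.1

The purple hexagon moved from (7.6, 7.3) to (4.6, 8.2), a distance of √(3.0² + 0.9²) ≈ 3.1.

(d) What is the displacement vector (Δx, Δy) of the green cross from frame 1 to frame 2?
(-1.6, -1.5)

The green cross was at (2.2, 8.2) in frame 1 and (0.6, 6.7) in frame 2.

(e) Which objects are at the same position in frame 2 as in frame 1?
the red square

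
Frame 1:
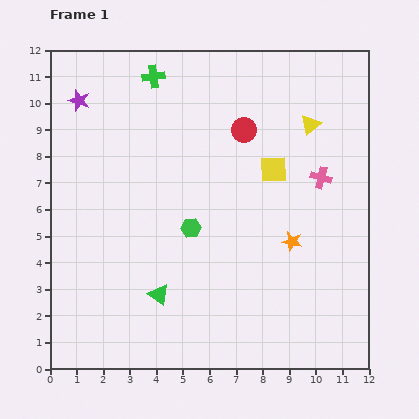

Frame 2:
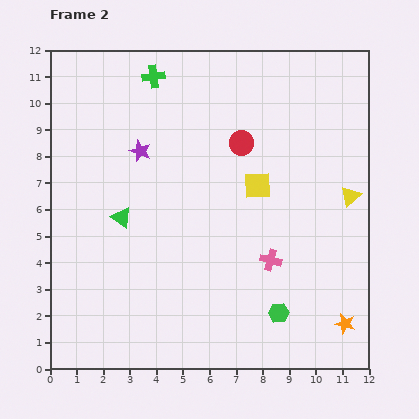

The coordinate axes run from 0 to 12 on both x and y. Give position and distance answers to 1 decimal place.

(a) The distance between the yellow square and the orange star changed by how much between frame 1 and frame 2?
+3.4

Distance in frame 1: 2.8. Distance in frame 2: 6.2.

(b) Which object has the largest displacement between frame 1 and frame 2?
the green hexagon

(moved 4.6; next 3.7)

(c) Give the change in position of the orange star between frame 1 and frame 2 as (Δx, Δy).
(2.0, -3.1)

The orange star was at (9.1, 4.8) in frame 1 and (11.1, 1.7) in frame 2.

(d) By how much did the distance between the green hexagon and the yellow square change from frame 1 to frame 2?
+1.1

Distance in frame 1: 3.8. Distance in frame 2: 4.9.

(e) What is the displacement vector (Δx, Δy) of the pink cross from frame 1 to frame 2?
(-1.9, -3.1)

The pink cross was at (10.2, 7.2) in frame 1 and (8.3, 4.1) in frame 2.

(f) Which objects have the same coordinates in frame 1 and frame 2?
the green cross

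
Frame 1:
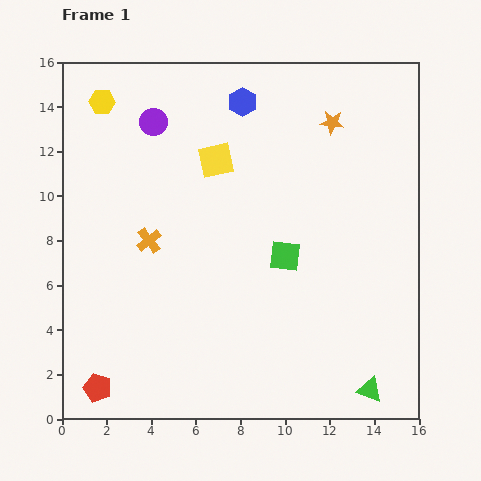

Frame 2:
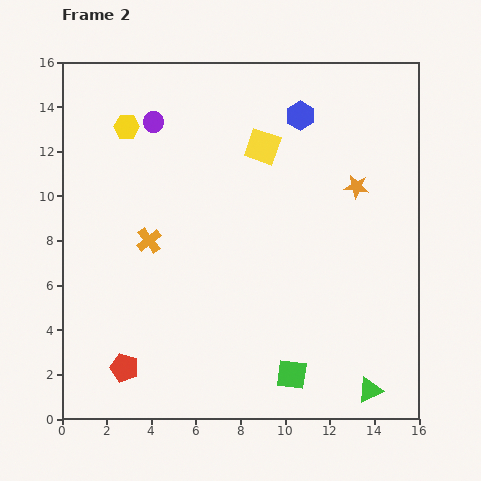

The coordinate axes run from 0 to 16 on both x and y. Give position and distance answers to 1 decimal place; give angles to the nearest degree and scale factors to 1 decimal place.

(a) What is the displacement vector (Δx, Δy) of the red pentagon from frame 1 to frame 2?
(1.2, 0.9)

The red pentagon was at (1.6, 1.4) in frame 1 and (2.8, 2.3) in frame 2.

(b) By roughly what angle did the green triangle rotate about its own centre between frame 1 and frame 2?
44° counter-clockwise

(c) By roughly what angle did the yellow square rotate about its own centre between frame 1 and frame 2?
31° clockwise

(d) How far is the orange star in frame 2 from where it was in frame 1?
3.1

The orange star moved from (12.1, 13.3) to (13.2, 10.4), a distance of √(1.1² + 2.9²) ≈ 3.1.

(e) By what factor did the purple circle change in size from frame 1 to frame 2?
0.8×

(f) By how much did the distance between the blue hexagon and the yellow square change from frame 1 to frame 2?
-0.7

Distance in frame 1: 2.9. Distance in frame 2: 2.2.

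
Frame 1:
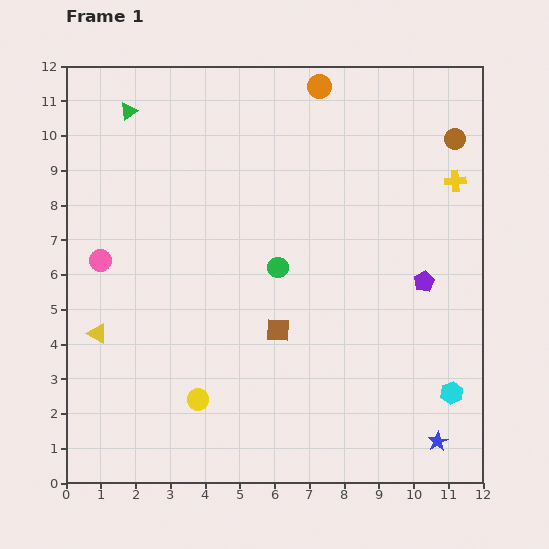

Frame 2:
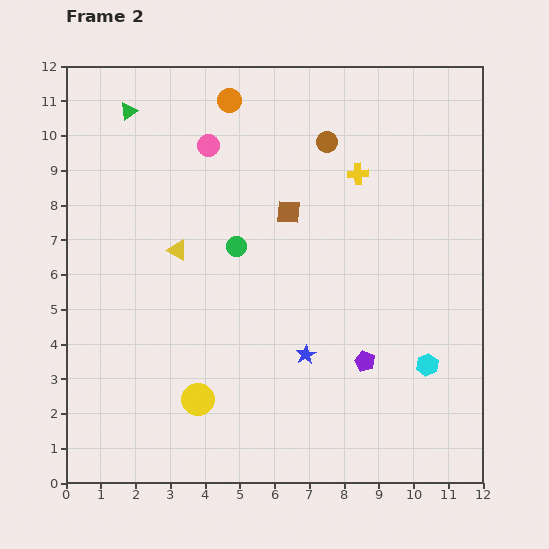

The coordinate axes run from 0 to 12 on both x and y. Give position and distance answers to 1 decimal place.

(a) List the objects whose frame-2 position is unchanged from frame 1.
the yellow circle, the green triangle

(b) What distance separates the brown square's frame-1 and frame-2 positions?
3.4

The brown square moved from (6.1, 4.4) to (6.4, 7.8), a distance of √(0.3² + 3.4²) ≈ 3.4.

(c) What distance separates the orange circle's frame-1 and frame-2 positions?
2.6

The orange circle moved from (7.3, 11.4) to (4.7, 11.0), a distance of √(2.6² + 0.4²) ≈ 2.6.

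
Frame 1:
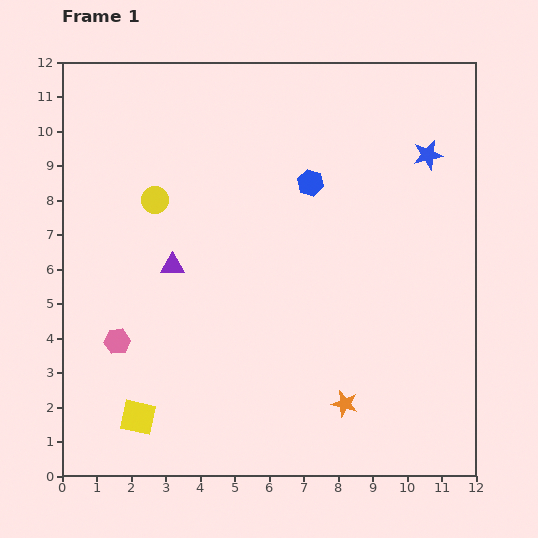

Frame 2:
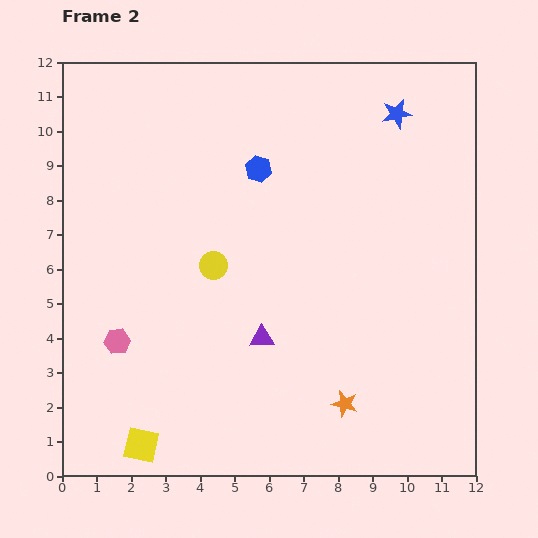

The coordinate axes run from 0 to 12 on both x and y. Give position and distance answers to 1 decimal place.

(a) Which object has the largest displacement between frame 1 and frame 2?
the purple triangle

(moved 3.3; next 2.5)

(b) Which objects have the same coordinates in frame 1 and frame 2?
the pink hexagon, the orange star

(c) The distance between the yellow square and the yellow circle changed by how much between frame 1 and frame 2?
-0.7

Distance in frame 1: 6.3. Distance in frame 2: 5.6.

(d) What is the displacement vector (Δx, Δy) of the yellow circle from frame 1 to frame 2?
(1.7, -1.9)

The yellow circle was at (2.7, 8.0) in frame 1 and (4.4, 6.1) in frame 2.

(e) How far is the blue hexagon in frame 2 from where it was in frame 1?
1.6

The blue hexagon moved from (7.2, 8.5) to (5.7, 8.9), a distance of √(1.5² + 0.4²) ≈ 1.6.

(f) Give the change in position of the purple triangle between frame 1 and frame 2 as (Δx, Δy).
(2.6, -2.1)

The purple triangle was at (3.2, 6.1) in frame 1 and (5.8, 4.0) in frame 2.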